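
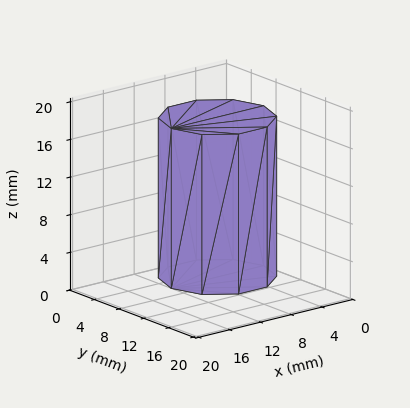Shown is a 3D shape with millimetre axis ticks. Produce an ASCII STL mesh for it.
Reading the render: the shape is a regular 10-sided prism (a cylinder approximated with 10 flat sides), circumscribed radius ≈ 6 mm, height ≈ 17 mm (dimensions read to the nearest mm from the axis ticks). For the STL, each face is triangulated and given an outward normal.

solid part
  facet normal 0.0000 0.0000 -1.0000
    outer loop
      vertex 7.854 11.706 0.000
      vertex 10.854 9.527 0.000
      vertex 12.000 6.000 0.000
    endloop
  endfacet
  facet normal 0.0000 0.0000 -1.0000
    outer loop
      vertex 4.146 11.706 0.000
      vertex 7.854 11.706 0.000
      vertex 12.000 6.000 0.000
    endloop
  endfacet
  facet normal 0.0000 0.0000 -1.0000
    outer loop
      vertex 1.146 9.527 0.000
      vertex 4.146 11.706 0.000
      vertex 12.000 6.000 0.000
    endloop
  endfacet
  facet normal 0.0000 0.0000 -1.0000
    outer loop
      vertex 0.000 6.000 0.000
      vertex 1.146 9.527 0.000
      vertex 12.000 6.000 0.000
    endloop
  endfacet
  facet normal 0.0000 0.0000 -1.0000
    outer loop
      vertex 1.146 2.473 0.000
      vertex 0.000 6.000 0.000
      vertex 12.000 6.000 0.000
    endloop
  endfacet
  facet normal 0.0000 0.0000 -1.0000
    outer loop
      vertex 4.146 0.294 0.000
      vertex 1.146 2.473 0.000
      vertex 12.000 6.000 0.000
    endloop
  endfacet
  facet normal 0.0000 0.0000 -1.0000
    outer loop
      vertex 7.854 0.294 0.000
      vertex 4.146 0.294 0.000
      vertex 12.000 6.000 0.000
    endloop
  endfacet
  facet normal 0.0000 0.0000 -1.0000
    outer loop
      vertex 10.854 2.473 0.000
      vertex 7.854 0.294 0.000
      vertex 12.000 6.000 0.000
    endloop
  endfacet
  facet normal 0.0000 0.0000 1.0000
    outer loop
      vertex 12.000 6.000 17.000
      vertex 10.854 9.527 17.000
      vertex 7.854 11.706 17.000
    endloop
  endfacet
  facet normal 0.0000 0.0000 1.0000
    outer loop
      vertex 12.000 6.000 17.000
      vertex 7.854 11.706 17.000
      vertex 4.146 11.706 17.000
    endloop
  endfacet
  facet normal 0.0000 0.0000 1.0000
    outer loop
      vertex 12.000 6.000 17.000
      vertex 4.146 11.706 17.000
      vertex 1.146 9.527 17.000
    endloop
  endfacet
  facet normal 0.0000 0.0000 1.0000
    outer loop
      vertex 12.000 6.000 17.000
      vertex 1.146 9.527 17.000
      vertex 0.000 6.000 17.000
    endloop
  endfacet
  facet normal 0.0000 0.0000 1.0000
    outer loop
      vertex 12.000 6.000 17.000
      vertex 0.000 6.000 17.000
      vertex 1.146 2.473 17.000
    endloop
  endfacet
  facet normal 0.0000 0.0000 1.0000
    outer loop
      vertex 12.000 6.000 17.000
      vertex 1.146 2.473 17.000
      vertex 4.146 0.294 17.000
    endloop
  endfacet
  facet normal 0.0000 0.0000 1.0000
    outer loop
      vertex 12.000 6.000 17.000
      vertex 4.146 0.294 17.000
      vertex 7.854 0.294 17.000
    endloop
  endfacet
  facet normal 0.0000 0.0000 1.0000
    outer loop
      vertex 12.000 6.000 17.000
      vertex 7.854 0.294 17.000
      vertex 10.854 2.473 17.000
    endloop
  endfacet
  facet normal 0.9511 0.3090 0.0000
    outer loop
      vertex 12.000 6.000 0.000
      vertex 10.854 9.527 0.000
      vertex 10.854 9.527 17.000
    endloop
  endfacet
  facet normal 0.9511 0.3090 0.0000
    outer loop
      vertex 12.000 6.000 0.000
      vertex 10.854 9.527 17.000
      vertex 12.000 6.000 17.000
    endloop
  endfacet
  facet normal 0.5877 0.8091 0.0000
    outer loop
      vertex 10.854 9.527 0.000
      vertex 7.854 11.706 0.000
      vertex 7.854 11.706 17.000
    endloop
  endfacet
  facet normal 0.5877 0.8091 0.0000
    outer loop
      vertex 10.854 9.527 0.000
      vertex 7.854 11.706 17.000
      vertex 10.854 9.527 17.000
    endloop
  endfacet
  facet normal 0.0000 1.0000 0.0000
    outer loop
      vertex 7.854 11.706 0.000
      vertex 4.146 11.706 0.000
      vertex 4.146 11.706 17.000
    endloop
  endfacet
  facet normal 0.0000 1.0000 0.0000
    outer loop
      vertex 7.854 11.706 0.000
      vertex 4.146 11.706 17.000
      vertex 7.854 11.706 17.000
    endloop
  endfacet
  facet normal -0.5877 0.8091 0.0000
    outer loop
      vertex 4.146 11.706 0.000
      vertex 1.146 9.527 0.000
      vertex 1.146 9.527 17.000
    endloop
  endfacet
  facet normal -0.5877 0.8091 0.0000
    outer loop
      vertex 4.146 11.706 0.000
      vertex 1.146 9.527 17.000
      vertex 4.146 11.706 17.000
    endloop
  endfacet
  facet normal -0.9511 0.3090 0.0000
    outer loop
      vertex 1.146 9.527 0.000
      vertex 0.000 6.000 0.000
      vertex 0.000 6.000 17.000
    endloop
  endfacet
  facet normal -0.9511 0.3090 0.0000
    outer loop
      vertex 1.146 9.527 0.000
      vertex 0.000 6.000 17.000
      vertex 1.146 9.527 17.000
    endloop
  endfacet
  facet normal -0.9511 -0.3090 0.0000
    outer loop
      vertex 0.000 6.000 0.000
      vertex 1.146 2.473 0.000
      vertex 1.146 2.473 17.000
    endloop
  endfacet
  facet normal -0.9511 -0.3090 0.0000
    outer loop
      vertex 0.000 6.000 0.000
      vertex 1.146 2.473 17.000
      vertex 0.000 6.000 17.000
    endloop
  endfacet
  facet normal -0.5877 -0.8091 0.0000
    outer loop
      vertex 1.146 2.473 0.000
      vertex 4.146 0.294 0.000
      vertex 4.146 0.294 17.000
    endloop
  endfacet
  facet normal -0.5877 -0.8091 0.0000
    outer loop
      vertex 1.146 2.473 0.000
      vertex 4.146 0.294 17.000
      vertex 1.146 2.473 17.000
    endloop
  endfacet
  facet normal 0.0000 -1.0000 0.0000
    outer loop
      vertex 4.146 0.294 0.000
      vertex 7.854 0.294 0.000
      vertex 7.854 0.294 17.000
    endloop
  endfacet
  facet normal 0.0000 -1.0000 0.0000
    outer loop
      vertex 4.146 0.294 0.000
      vertex 7.854 0.294 17.000
      vertex 4.146 0.294 17.000
    endloop
  endfacet
  facet normal 0.5877 -0.8091 0.0000
    outer loop
      vertex 7.854 0.294 0.000
      vertex 10.854 2.473 0.000
      vertex 10.854 2.473 17.000
    endloop
  endfacet
  facet normal 0.5877 -0.8091 0.0000
    outer loop
      vertex 7.854 0.294 0.000
      vertex 10.854 2.473 17.000
      vertex 7.854 0.294 17.000
    endloop
  endfacet
  facet normal 0.9511 -0.3090 0.0000
    outer loop
      vertex 10.854 2.473 0.000
      vertex 12.000 6.000 0.000
      vertex 12.000 6.000 17.000
    endloop
  endfacet
  facet normal 0.9511 -0.3090 0.0000
    outer loop
      vertex 10.854 2.473 0.000
      vertex 12.000 6.000 17.000
      vertex 10.854 2.473 17.000
    endloop
  endfacet
endsolid part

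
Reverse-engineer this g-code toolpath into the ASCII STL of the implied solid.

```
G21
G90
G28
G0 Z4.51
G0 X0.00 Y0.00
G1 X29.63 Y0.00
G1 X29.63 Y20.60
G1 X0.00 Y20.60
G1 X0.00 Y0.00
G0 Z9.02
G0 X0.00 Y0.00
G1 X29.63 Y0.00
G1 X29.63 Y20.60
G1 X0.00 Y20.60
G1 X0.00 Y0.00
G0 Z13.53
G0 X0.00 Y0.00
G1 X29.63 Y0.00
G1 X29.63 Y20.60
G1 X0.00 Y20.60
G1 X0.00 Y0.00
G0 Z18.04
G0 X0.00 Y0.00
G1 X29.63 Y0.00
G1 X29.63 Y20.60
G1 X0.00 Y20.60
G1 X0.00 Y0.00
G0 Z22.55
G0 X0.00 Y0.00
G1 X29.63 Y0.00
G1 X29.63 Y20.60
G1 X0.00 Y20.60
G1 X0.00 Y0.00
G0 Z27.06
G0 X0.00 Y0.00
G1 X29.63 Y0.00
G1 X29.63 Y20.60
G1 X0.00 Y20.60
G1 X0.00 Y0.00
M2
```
solid part
  facet normal 0.0000 0.0000 -1.0000
    outer loop
      vertex 29.63 20.60 0.00
      vertex 29.63 0.00 0.00
      vertex 0.00 0.00 0.00
    endloop
  endfacet
  facet normal 0.0000 0.0000 -1.0000
    outer loop
      vertex 0.00 20.60 0.00
      vertex 29.63 20.60 0.00
      vertex 0.00 0.00 0.00
    endloop
  endfacet
  facet normal 0.0000 0.0000 1.0000
    outer loop
      vertex 0.00 0.00 27.06
      vertex 29.63 0.00 27.06
      vertex 29.63 20.60 27.06
    endloop
  endfacet
  facet normal 0.0000 0.0000 1.0000
    outer loop
      vertex 0.00 0.00 27.06
      vertex 29.63 20.60 27.06
      vertex 0.00 20.60 27.06
    endloop
  endfacet
  facet normal 0.0000 -1.0000 0.0000
    outer loop
      vertex 0.00 0.00 0.00
      vertex 29.63 0.00 0.00
      vertex 29.63 0.00 27.06
    endloop
  endfacet
  facet normal 0.0000 -1.0000 0.0000
    outer loop
      vertex 0.00 0.00 0.00
      vertex 29.63 0.00 27.06
      vertex 0.00 0.00 27.06
    endloop
  endfacet
  facet normal 0.0000 1.0000 0.0000
    outer loop
      vertex 29.63 20.60 27.06
      vertex 29.63 20.60 0.00
      vertex 0.00 20.60 0.00
    endloop
  endfacet
  facet normal 0.0000 1.0000 0.0000
    outer loop
      vertex 0.00 20.60 27.06
      vertex 29.63 20.60 27.06
      vertex 0.00 20.60 0.00
    endloop
  endfacet
  facet normal -1.0000 0.0000 0.0000
    outer loop
      vertex 0.00 20.60 27.06
      vertex 0.00 20.60 0.00
      vertex 0.00 0.00 0.00
    endloop
  endfacet
  facet normal -1.0000 0.0000 0.0000
    outer loop
      vertex 0.00 0.00 27.06
      vertex 0.00 20.60 27.06
      vertex 0.00 0.00 0.00
    endloop
  endfacet
  facet normal 1.0000 0.0000 0.0000
    outer loop
      vertex 29.63 0.00 0.00
      vertex 29.63 20.60 0.00
      vertex 29.63 20.60 27.06
    endloop
  endfacet
  facet normal 1.0000 0.0000 0.0000
    outer loop
      vertex 29.63 0.00 0.00
      vertex 29.63 20.60 27.06
      vertex 29.63 0.00 27.06
    endloop
  endfacet
endsolid part

The G0 Z moves step by Δz≈4.51 mm. Every layer's G1 loop is the same polygon, so the solid is a straight extrusion of it from z=0 to z≈27.1. Closing with flat bottom and top caps and triangulating gives 12 facets — a rectangular box, roughly 29.6 × 20.6 mm footprint and 27.1 mm tall.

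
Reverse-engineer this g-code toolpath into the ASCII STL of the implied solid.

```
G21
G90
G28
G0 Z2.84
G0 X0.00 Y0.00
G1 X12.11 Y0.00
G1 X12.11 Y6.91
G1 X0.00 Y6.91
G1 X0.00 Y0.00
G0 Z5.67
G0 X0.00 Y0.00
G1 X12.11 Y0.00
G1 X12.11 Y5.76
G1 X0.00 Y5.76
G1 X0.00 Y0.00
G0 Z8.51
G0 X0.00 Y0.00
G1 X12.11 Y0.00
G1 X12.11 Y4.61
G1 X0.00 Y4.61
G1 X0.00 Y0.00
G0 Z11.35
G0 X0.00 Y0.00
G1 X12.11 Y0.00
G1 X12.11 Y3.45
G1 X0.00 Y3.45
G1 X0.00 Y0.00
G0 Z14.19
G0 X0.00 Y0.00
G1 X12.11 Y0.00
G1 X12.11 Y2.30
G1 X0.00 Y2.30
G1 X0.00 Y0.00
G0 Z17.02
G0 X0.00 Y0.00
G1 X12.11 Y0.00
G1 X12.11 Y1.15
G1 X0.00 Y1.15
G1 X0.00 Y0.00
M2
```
solid part
  facet normal 0.0000 0.0000 -1.0000
    outer loop
      vertex 12.11 8.06 0.00
      vertex 12.11 0.00 0.00
      vertex 0.00 0.00 0.00
    endloop
  endfacet
  facet normal 0.0000 0.0000 -1.0000
    outer loop
      vertex 0.00 8.06 0.00
      vertex 12.11 8.06 0.00
      vertex 0.00 0.00 0.00
    endloop
  endfacet
  facet normal 0.0000 -1.0000 0.0000
    outer loop
      vertex 0.00 0.00 0.00
      vertex 12.11 0.00 0.00
      vertex 12.11 0.00 19.86
    endloop
  endfacet
  facet normal 0.0000 -1.0000 0.0000
    outer loop
      vertex 0.00 0.00 0.00
      vertex 12.11 0.00 19.86
      vertex 0.00 0.00 19.86
    endloop
  endfacet
  facet normal 0.0000 0.9266 0.3761
    outer loop
      vertex 0.00 0.00 19.86
      vertex 12.11 0.00 19.86
      vertex 12.11 8.06 0.00
    endloop
  endfacet
  facet normal 0.0000 0.9266 0.3761
    outer loop
      vertex 0.00 0.00 19.86
      vertex 12.11 8.06 0.00
      vertex 0.00 8.06 0.00
    endloop
  endfacet
  facet normal -1.0000 0.0000 0.0000
    outer loop
      vertex 0.00 0.00 19.86
      vertex 0.00 8.06 0.00
      vertex 0.00 0.00 0.00
    endloop
  endfacet
  facet normal 1.0000 0.0000 0.0000
    outer loop
      vertex 12.11 0.00 0.00
      vertex 12.11 8.06 0.00
      vertex 12.11 0.00 19.86
    endloop
  endfacet
endsolid part

The G0 Z moves step by Δz≈2.84 mm. The G1 loops shrink linearly with z, so the solid tapers from its base footprint up to z≈19.9. Closing with a flat bottom cap and the tapered top and triangulating gives 8 facets — a wedge (ramp): 12.1 × 8.06 mm base, rising to 19.9 mm along the y=0 edge and sloping linearly to z=0 at y=8.06.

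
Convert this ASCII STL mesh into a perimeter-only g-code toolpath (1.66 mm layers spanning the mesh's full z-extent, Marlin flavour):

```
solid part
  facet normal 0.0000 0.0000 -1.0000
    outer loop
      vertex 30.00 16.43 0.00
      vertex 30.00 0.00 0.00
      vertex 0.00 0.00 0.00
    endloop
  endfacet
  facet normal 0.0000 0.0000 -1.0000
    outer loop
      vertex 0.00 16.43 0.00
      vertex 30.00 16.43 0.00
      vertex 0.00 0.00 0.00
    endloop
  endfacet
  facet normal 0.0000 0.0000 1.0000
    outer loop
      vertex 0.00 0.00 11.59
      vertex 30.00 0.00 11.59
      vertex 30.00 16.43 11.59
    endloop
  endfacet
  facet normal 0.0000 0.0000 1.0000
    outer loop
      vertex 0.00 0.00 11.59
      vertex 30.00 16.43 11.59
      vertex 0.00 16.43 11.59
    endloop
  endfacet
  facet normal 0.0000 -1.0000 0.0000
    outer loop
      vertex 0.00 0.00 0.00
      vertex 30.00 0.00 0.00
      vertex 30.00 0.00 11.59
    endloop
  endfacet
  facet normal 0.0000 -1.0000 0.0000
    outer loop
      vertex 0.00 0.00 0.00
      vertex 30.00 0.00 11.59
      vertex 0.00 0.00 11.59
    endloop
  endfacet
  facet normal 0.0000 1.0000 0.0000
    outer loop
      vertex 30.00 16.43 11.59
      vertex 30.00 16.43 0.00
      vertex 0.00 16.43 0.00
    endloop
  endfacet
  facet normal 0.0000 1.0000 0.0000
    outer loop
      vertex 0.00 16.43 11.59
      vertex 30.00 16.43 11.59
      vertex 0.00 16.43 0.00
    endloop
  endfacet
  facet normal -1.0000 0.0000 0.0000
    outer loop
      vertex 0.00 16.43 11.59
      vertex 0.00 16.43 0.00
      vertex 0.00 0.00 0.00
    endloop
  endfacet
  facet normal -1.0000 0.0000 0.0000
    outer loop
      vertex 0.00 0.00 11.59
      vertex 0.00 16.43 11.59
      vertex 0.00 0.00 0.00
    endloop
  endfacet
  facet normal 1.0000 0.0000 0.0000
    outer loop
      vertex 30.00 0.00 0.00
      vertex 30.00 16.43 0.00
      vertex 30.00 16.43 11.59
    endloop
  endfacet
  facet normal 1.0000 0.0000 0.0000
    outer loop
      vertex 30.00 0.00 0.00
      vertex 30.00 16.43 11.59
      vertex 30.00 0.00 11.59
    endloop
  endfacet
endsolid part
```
; perimeter-only toolpath
G21 ; units = mm
G90 ; absolute positioning
G28 ; home
; layer 1
G0 Z1.66
G0 X0.00 Y0.00
G1 X30.00 Y0.00
G1 X30.00 Y16.43
G1 X0.00 Y16.43
G1 X0.00 Y0.00
; layer 2
G0 Z3.31
G0 X0.00 Y0.00
G1 X30.00 Y0.00
G1 X30.00 Y16.43
G1 X0.00 Y16.43
G1 X0.00 Y0.00
; layer 3
G0 Z4.97
G0 X0.00 Y0.00
G1 X30.00 Y0.00
G1 X30.00 Y16.43
G1 X0.00 Y16.43
G1 X0.00 Y0.00
; layer 4
G0 Z6.62
G0 X0.00 Y0.00
G1 X30.00 Y0.00
G1 X30.00 Y16.43
G1 X0.00 Y16.43
G1 X0.00 Y0.00
; layer 5
G0 Z8.28
G0 X0.00 Y0.00
G1 X30.00 Y0.00
G1 X30.00 Y16.43
G1 X0.00 Y16.43
G1 X0.00 Y0.00
; layer 6
G0 Z9.93
G0 X0.00 Y0.00
G1 X30.00 Y0.00
G1 X30.00 Y16.43
G1 X0.00 Y16.43
G1 X0.00 Y0.00
; layer 7
G0 Z11.59
G0 X0.00 Y0.00
G1 X30.00 Y0.00
G1 X30.00 Y16.43
G1 X0.00 Y16.43
G1 X0.00 Y0.00
M2 ; end

The solid is a rectangular box, roughly 30 × 16.4 mm footprint and 11.6 mm tall. Slicing at Δz = 1.66 mm — 7 equal slices spanning the solid's height, so layer i sits at z = i·h/7 — gives 7 non-empty perimeters. Each is a 4-segment closed polygon; G0 lifts to the layer z and rapids to the start vertex, then G1 traces the edges.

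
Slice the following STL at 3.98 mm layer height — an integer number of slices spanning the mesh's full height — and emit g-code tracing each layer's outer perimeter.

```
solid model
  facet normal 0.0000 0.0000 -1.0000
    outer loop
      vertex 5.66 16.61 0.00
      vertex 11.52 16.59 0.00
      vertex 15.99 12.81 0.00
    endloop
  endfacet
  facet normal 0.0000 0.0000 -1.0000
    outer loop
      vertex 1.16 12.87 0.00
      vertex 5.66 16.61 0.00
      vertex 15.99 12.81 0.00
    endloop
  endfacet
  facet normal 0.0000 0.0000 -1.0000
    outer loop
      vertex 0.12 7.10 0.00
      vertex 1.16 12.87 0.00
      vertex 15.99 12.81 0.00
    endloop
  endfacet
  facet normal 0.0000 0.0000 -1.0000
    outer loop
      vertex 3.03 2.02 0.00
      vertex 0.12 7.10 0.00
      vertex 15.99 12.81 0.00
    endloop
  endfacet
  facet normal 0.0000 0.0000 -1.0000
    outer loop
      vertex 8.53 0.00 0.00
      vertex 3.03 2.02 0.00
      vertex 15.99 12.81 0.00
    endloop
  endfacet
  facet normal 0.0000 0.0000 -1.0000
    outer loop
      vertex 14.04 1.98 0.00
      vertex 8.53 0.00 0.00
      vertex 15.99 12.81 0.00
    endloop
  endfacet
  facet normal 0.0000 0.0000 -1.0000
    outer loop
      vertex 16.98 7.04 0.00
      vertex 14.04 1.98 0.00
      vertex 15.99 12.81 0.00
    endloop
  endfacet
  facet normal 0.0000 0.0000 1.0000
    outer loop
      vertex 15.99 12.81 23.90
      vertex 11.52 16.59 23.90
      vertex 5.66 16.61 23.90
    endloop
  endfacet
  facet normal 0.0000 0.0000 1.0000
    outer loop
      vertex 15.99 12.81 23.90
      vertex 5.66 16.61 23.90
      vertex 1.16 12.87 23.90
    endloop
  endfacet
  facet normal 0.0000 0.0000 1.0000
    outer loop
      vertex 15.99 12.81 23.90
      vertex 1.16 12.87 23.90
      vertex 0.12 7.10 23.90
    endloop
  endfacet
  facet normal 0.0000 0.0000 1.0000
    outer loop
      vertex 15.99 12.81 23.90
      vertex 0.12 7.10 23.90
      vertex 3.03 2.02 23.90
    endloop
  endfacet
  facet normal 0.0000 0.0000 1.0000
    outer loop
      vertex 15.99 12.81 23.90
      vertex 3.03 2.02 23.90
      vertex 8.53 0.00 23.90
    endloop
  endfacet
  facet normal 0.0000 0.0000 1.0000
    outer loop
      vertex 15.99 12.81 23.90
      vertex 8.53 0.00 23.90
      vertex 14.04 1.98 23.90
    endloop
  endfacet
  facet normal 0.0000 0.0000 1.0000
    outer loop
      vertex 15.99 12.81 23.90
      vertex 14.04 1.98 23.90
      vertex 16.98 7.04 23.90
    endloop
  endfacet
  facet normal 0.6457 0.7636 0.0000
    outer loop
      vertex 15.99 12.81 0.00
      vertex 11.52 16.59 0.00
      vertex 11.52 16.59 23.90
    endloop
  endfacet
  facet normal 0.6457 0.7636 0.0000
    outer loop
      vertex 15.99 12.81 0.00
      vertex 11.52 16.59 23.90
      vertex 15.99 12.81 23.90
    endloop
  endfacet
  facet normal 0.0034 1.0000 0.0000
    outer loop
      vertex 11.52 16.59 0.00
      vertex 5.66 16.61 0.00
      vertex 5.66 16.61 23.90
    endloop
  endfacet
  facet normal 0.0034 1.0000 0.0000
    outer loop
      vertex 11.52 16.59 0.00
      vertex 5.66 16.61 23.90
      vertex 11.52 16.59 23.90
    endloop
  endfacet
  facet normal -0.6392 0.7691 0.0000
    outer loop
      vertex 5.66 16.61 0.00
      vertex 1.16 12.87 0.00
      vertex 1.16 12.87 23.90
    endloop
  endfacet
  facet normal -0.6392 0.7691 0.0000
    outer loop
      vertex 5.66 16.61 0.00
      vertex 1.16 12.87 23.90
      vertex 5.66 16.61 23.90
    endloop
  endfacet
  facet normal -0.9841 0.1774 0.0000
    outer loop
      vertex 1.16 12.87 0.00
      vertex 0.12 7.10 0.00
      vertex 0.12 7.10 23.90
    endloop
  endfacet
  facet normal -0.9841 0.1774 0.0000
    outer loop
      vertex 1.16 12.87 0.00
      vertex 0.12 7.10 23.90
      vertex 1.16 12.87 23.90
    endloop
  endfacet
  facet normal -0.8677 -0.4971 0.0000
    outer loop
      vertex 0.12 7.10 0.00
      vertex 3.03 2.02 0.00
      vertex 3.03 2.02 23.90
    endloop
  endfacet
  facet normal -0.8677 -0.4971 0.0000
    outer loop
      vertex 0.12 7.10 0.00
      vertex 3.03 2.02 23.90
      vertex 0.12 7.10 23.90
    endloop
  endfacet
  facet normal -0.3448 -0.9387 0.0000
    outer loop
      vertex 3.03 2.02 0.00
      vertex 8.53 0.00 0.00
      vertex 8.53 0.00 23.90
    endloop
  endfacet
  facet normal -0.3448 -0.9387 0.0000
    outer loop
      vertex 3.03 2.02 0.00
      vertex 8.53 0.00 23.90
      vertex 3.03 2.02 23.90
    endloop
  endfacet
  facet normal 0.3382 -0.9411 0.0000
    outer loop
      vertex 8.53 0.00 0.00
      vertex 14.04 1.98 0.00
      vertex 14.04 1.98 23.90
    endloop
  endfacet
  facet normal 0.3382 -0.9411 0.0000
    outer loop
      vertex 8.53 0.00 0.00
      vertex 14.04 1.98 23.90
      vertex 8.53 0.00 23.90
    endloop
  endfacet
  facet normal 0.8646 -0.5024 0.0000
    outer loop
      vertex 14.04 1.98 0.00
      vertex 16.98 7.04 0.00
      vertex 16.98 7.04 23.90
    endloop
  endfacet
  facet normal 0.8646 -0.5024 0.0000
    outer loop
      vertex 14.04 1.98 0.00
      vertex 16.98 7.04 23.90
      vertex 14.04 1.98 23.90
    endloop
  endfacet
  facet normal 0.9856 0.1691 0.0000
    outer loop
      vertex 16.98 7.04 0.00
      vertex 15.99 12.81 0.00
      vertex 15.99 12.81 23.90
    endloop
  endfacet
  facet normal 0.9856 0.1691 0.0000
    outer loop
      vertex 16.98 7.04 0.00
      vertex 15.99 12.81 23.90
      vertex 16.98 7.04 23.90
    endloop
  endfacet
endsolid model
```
; perimeter-only toolpath
G21 ; units = mm
G90 ; absolute positioning
G28 ; home
; layer 1
G0 Z3.98
G0 X15.99 Y12.81
G1 X11.52 Y16.59
G1 X5.66 Y16.61
G1 X1.16 Y12.87
G1 X0.12 Y7.10
G1 X3.03 Y2.02
G1 X8.53 Y0.00
G1 X14.04 Y1.98
G1 X16.98 Y7.04
G1 X15.99 Y12.81
; layer 2
G0 Z7.97
G0 X15.99 Y12.81
G1 X11.52 Y16.59
G1 X5.66 Y16.61
G1 X1.16 Y12.87
G1 X0.12 Y7.10
G1 X3.03 Y2.02
G1 X8.53 Y0.00
G1 X14.04 Y1.98
G1 X16.98 Y7.04
G1 X15.99 Y12.81
; layer 3
G0 Z11.95
G0 X15.99 Y12.81
G1 X11.52 Y16.59
G1 X5.66 Y16.61
G1 X1.16 Y12.87
G1 X0.12 Y7.10
G1 X3.03 Y2.02
G1 X8.53 Y0.00
G1 X14.04 Y1.98
G1 X16.98 Y7.04
G1 X15.99 Y12.81
; layer 4
G0 Z15.93
G0 X15.99 Y12.81
G1 X11.52 Y16.59
G1 X5.66 Y16.61
G1 X1.16 Y12.87
G1 X0.12 Y7.10
G1 X3.03 Y2.02
G1 X8.53 Y0.00
G1 X14.04 Y1.98
G1 X16.98 Y7.04
G1 X15.99 Y12.81
; layer 5
G0 Z19.92
G0 X15.99 Y12.81
G1 X11.52 Y16.59
G1 X5.66 Y16.61
G1 X1.16 Y12.87
G1 X0.12 Y7.10
G1 X3.03 Y2.02
G1 X8.53 Y0.00
G1 X14.04 Y1.98
G1 X16.98 Y7.04
G1 X15.99 Y12.81
; layer 6
G0 Z23.90
G0 X15.99 Y12.81
G1 X11.52 Y16.59
G1 X5.66 Y16.61
G1 X1.16 Y12.87
G1 X0.12 Y7.10
G1 X3.03 Y2.02
G1 X8.53 Y0.00
G1 X14.04 Y1.98
G1 X16.98 Y7.04
G1 X15.99 Y12.81
M2 ; end

The solid is a regular 9-sided prism (a cylinder approximated with 9 flat sides), circumscribed radius ≈ 8.56 mm, height ≈ 23.9 mm. Slicing at Δz = 3.98 mm — 6 equal slices spanning the solid's height, so layer i sits at z = i·h/6 — gives 6 non-empty perimeters. Each is a 9-segment closed polygon; G0 lifts to the layer z and rapids to the start vertex, then G1 traces the edges.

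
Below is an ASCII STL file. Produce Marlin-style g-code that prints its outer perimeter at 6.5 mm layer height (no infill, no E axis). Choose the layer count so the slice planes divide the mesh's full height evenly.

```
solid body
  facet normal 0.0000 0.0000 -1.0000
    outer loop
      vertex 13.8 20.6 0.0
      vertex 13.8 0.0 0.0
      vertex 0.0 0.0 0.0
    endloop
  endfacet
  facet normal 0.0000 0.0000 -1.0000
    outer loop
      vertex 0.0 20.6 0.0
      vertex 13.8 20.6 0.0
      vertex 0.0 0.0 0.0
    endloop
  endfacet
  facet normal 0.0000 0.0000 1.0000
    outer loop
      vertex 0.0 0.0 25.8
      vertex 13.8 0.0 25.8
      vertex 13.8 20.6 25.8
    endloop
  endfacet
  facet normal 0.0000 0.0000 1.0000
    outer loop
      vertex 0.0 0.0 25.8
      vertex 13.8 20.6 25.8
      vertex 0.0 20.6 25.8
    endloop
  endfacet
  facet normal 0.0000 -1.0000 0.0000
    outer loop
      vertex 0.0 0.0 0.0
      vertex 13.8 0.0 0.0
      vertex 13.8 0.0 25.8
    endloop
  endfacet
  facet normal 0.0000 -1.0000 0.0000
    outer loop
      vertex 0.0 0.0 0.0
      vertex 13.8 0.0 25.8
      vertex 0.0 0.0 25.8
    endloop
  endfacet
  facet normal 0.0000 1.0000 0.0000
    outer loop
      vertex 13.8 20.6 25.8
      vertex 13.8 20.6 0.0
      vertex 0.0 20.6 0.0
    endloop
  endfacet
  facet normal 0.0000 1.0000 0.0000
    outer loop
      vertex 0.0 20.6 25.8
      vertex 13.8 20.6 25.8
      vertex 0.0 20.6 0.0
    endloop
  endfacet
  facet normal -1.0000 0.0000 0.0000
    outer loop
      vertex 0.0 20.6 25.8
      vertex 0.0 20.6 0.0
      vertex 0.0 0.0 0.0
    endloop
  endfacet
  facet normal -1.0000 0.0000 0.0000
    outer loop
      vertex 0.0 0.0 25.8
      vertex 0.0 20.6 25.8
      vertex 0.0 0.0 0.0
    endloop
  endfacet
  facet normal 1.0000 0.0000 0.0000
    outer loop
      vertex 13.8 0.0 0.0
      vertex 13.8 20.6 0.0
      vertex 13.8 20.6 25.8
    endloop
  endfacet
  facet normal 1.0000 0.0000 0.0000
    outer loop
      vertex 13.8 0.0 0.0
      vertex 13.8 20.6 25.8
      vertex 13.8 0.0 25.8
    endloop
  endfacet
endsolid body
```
; perimeter-only toolpath
G21 ; units = mm
G90 ; absolute positioning
G28 ; home
; layer 1
G0 Z6.5
G0 X0.0 Y0.0
G1 X13.8 Y0.0
G1 X13.8 Y20.6
G1 X0.0 Y20.6
G1 X0.0 Y0.0
; layer 2
G0 Z12.9
G0 X0.0 Y0.0
G1 X13.8 Y0.0
G1 X13.8 Y20.6
G1 X0.0 Y20.6
G1 X0.0 Y0.0
; layer 3
G0 Z19.4
G0 X0.0 Y0.0
G1 X13.8 Y0.0
G1 X13.8 Y20.6
G1 X0.0 Y20.6
G1 X0.0 Y0.0
; layer 4
G0 Z25.8
G0 X0.0 Y0.0
G1 X13.8 Y0.0
G1 X13.8 Y20.6
G1 X0.0 Y20.6
G1 X0.0 Y0.0
M2 ; end

The solid is a rectangular box, roughly 13.8 × 20.6 mm footprint and 25.8 mm tall. Slicing at Δz = 6.5 mm — 4 equal slices spanning the solid's height, so layer i sits at z = i·h/4 — gives 4 non-empty perimeters. Each is a 4-segment closed polygon; G0 lifts to the layer z and rapids to the start vertex, then G1 traces the edges.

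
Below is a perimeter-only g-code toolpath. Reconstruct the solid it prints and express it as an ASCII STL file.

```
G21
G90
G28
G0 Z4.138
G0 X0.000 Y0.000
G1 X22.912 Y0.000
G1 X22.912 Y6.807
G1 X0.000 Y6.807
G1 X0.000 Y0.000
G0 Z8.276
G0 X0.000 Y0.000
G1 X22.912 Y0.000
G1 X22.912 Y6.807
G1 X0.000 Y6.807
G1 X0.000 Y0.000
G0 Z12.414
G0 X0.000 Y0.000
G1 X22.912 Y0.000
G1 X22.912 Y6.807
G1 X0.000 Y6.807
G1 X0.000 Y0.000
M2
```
solid part
  facet normal 0.0000 0.0000 -1.0000
    outer loop
      vertex 22.912 6.807 0.000
      vertex 22.912 0.000 0.000
      vertex 0.000 0.000 0.000
    endloop
  endfacet
  facet normal 0.0000 0.0000 -1.0000
    outer loop
      vertex 0.000 6.807 0.000
      vertex 22.912 6.807 0.000
      vertex 0.000 0.000 0.000
    endloop
  endfacet
  facet normal 0.0000 0.0000 1.0000
    outer loop
      vertex 0.000 0.000 12.414
      vertex 22.912 0.000 12.414
      vertex 22.912 6.807 12.414
    endloop
  endfacet
  facet normal 0.0000 0.0000 1.0000
    outer loop
      vertex 0.000 0.000 12.414
      vertex 22.912 6.807 12.414
      vertex 0.000 6.807 12.414
    endloop
  endfacet
  facet normal 0.0000 -1.0000 0.0000
    outer loop
      vertex 0.000 0.000 0.000
      vertex 22.912 0.000 0.000
      vertex 22.912 0.000 12.414
    endloop
  endfacet
  facet normal 0.0000 -1.0000 0.0000
    outer loop
      vertex 0.000 0.000 0.000
      vertex 22.912 0.000 12.414
      vertex 0.000 0.000 12.414
    endloop
  endfacet
  facet normal 0.0000 1.0000 0.0000
    outer loop
      vertex 22.912 6.807 12.414
      vertex 22.912 6.807 0.000
      vertex 0.000 6.807 0.000
    endloop
  endfacet
  facet normal 0.0000 1.0000 0.0000
    outer loop
      vertex 0.000 6.807 12.414
      vertex 22.912 6.807 12.414
      vertex 0.000 6.807 0.000
    endloop
  endfacet
  facet normal -1.0000 0.0000 0.0000
    outer loop
      vertex 0.000 6.807 12.414
      vertex 0.000 6.807 0.000
      vertex 0.000 0.000 0.000
    endloop
  endfacet
  facet normal -1.0000 0.0000 0.0000
    outer loop
      vertex 0.000 0.000 12.414
      vertex 0.000 6.807 12.414
      vertex 0.000 0.000 0.000
    endloop
  endfacet
  facet normal 1.0000 0.0000 0.0000
    outer loop
      vertex 22.912 0.000 0.000
      vertex 22.912 6.807 0.000
      vertex 22.912 6.807 12.414
    endloop
  endfacet
  facet normal 1.0000 0.0000 0.0000
    outer loop
      vertex 22.912 0.000 0.000
      vertex 22.912 6.807 12.414
      vertex 22.912 0.000 12.414
    endloop
  endfacet
endsolid part

The G0 Z moves step by Δz≈4.138 mm. Every layer's G1 loop is the same polygon, so the solid is a straight extrusion of it from z=0 to z≈12.4. Closing with flat bottom and top caps and triangulating gives 12 facets — a rectangular box, roughly 22.9 × 6.81 mm footprint and 12.4 mm tall.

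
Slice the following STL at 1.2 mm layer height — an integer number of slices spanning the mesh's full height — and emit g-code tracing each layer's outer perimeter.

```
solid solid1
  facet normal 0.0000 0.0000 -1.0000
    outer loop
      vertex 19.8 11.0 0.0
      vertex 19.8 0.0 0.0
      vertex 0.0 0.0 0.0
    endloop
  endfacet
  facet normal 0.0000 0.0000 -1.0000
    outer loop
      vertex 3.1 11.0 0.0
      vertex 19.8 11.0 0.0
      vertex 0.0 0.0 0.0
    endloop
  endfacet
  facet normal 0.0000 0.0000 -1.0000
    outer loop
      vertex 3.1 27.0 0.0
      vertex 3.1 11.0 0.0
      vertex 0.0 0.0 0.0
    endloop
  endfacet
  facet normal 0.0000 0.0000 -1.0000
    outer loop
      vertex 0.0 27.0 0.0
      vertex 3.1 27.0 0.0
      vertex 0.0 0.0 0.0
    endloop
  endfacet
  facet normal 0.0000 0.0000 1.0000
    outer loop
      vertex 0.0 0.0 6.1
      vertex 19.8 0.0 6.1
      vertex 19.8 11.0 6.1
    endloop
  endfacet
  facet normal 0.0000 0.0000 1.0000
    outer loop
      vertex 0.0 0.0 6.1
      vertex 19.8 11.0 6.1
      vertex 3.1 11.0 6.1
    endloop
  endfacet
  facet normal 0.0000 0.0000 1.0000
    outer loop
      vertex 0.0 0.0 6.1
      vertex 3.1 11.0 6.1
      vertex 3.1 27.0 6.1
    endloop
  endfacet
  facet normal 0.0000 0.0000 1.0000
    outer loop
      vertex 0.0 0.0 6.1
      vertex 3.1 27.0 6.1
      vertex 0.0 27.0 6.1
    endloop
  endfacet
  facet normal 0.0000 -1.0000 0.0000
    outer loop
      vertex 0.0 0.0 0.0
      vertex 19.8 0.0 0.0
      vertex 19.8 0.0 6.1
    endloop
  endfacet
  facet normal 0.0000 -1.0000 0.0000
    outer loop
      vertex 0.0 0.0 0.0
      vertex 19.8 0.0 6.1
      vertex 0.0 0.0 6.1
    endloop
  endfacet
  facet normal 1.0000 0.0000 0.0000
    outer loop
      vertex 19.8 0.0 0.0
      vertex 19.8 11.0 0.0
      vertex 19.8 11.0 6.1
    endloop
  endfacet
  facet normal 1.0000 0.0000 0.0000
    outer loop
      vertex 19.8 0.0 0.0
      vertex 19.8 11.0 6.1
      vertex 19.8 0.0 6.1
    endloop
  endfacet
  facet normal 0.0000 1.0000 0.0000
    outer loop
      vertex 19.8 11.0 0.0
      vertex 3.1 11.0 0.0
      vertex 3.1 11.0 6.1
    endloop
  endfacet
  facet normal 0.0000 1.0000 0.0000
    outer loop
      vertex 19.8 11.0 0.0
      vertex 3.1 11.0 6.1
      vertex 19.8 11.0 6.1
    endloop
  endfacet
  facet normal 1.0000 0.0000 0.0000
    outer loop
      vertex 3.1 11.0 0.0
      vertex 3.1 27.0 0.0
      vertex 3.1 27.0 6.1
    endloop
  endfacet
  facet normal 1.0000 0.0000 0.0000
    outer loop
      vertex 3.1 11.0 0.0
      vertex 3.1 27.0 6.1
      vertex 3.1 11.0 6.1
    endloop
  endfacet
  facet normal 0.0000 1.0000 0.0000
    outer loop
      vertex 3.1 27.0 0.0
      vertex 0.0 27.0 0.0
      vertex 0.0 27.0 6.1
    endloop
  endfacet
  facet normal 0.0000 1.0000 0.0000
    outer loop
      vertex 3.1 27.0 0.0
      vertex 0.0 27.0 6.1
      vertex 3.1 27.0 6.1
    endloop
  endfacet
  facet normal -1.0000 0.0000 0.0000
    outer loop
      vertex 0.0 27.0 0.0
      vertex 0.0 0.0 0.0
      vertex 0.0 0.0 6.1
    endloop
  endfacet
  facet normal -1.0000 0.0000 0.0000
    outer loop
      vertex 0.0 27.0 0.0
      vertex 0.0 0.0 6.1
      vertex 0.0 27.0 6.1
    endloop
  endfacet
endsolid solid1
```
; perimeter-only toolpath
G21 ; units = mm
G90 ; absolute positioning
G28 ; home
; layer 1
G0 Z1.2
G0 X0.0 Y0.0
G1 X19.8 Y0.0
G1 X19.8 Y11.0
G1 X3.1 Y11.0
G1 X3.1 Y27.0
G1 X0.0 Y27.0
G1 X0.0 Y0.0
; layer 2
G0 Z2.4
G0 X0.0 Y0.0
G1 X19.8 Y0.0
G1 X19.8 Y11.0
G1 X3.1 Y11.0
G1 X3.1 Y27.0
G1 X0.0 Y27.0
G1 X0.0 Y0.0
; layer 3
G0 Z3.7
G0 X0.0 Y0.0
G1 X19.8 Y0.0
G1 X19.8 Y11.0
G1 X3.1 Y11.0
G1 X3.1 Y27.0
G1 X0.0 Y27.0
G1 X0.0 Y0.0
; layer 4
G0 Z4.9
G0 X0.0 Y0.0
G1 X19.8 Y0.0
G1 X19.8 Y11.0
G1 X3.1 Y11.0
G1 X3.1 Y27.0
G1 X0.0 Y27.0
G1 X0.0 Y0.0
; layer 5
G0 Z6.1
G0 X0.0 Y0.0
G1 X19.8 Y0.0
G1 X19.8 Y11.0
G1 X3.1 Y11.0
G1 X3.1 Y27.0
G1 X0.0 Y27.0
G1 X0.0 Y0.0
M2 ; end

The solid is an L-shaped prism: outer 19.8 × 27 mm, arm thicknesses ≈ 11 mm (horizontal) and 3.1 mm (vertical), extruded 6.1 mm in z. Slicing at Δz = 1.2 mm — 5 equal slices spanning the solid's height, so layer i sits at z = i·h/5 — gives 5 non-empty perimeters. Each is a 6-segment closed polygon; G0 lifts to the layer z and rapids to the start vertex, then G1 traces the edges.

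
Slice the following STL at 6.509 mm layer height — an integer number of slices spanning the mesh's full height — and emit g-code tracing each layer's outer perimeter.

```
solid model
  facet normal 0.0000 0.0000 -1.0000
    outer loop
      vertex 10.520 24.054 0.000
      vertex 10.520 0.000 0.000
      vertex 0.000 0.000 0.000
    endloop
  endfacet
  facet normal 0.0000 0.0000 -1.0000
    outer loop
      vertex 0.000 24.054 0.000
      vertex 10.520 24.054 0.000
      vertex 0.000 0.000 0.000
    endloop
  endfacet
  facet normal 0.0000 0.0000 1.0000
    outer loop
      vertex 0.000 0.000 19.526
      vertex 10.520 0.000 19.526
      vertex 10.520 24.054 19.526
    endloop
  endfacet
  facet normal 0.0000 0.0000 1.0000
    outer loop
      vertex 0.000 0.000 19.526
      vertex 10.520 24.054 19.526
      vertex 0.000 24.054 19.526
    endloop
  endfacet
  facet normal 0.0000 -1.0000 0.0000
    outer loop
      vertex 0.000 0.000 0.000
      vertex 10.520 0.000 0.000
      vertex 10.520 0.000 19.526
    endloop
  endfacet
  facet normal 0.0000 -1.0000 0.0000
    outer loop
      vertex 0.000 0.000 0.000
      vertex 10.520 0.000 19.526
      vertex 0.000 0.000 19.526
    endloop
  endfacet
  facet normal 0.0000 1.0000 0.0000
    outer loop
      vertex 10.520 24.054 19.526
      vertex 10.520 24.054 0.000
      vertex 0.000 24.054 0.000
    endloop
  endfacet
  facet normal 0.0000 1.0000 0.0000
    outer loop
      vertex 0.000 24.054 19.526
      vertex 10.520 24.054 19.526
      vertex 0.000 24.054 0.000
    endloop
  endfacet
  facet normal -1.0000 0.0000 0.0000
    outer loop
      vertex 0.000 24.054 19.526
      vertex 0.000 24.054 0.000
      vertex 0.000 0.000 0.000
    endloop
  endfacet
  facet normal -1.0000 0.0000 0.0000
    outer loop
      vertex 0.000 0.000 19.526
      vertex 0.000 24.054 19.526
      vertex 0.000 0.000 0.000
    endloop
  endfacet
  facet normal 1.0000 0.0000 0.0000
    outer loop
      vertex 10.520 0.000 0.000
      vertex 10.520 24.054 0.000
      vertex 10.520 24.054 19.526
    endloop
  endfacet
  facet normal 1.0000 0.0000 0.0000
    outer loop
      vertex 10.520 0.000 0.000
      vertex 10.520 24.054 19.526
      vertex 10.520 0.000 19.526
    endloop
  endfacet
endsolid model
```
; perimeter-only toolpath
G21 ; units = mm
G90 ; absolute positioning
G28 ; home
; layer 1
G0 Z6.509
G0 X0.000 Y0.000
G1 X10.520 Y0.000
G1 X10.520 Y24.054
G1 X0.000 Y24.054
G1 X0.000 Y0.000
; layer 2
G0 Z13.017
G0 X0.000 Y0.000
G1 X10.520 Y0.000
G1 X10.520 Y24.054
G1 X0.000 Y24.054
G1 X0.000 Y0.000
; layer 3
G0 Z19.526
G0 X0.000 Y0.000
G1 X10.520 Y0.000
G1 X10.520 Y24.054
G1 X0.000 Y24.054
G1 X0.000 Y0.000
M2 ; end

The solid is a rectangular box, roughly 10.5 × 24.1 mm footprint and 19.5 mm tall. Slicing at Δz = 6.509 mm — 3 equal slices spanning the solid's height, so layer i sits at z = i·h/3 — gives 3 non-empty perimeters. Each is a 4-segment closed polygon; G0 lifts to the layer z and rapids to the start vertex, then G1 traces the edges.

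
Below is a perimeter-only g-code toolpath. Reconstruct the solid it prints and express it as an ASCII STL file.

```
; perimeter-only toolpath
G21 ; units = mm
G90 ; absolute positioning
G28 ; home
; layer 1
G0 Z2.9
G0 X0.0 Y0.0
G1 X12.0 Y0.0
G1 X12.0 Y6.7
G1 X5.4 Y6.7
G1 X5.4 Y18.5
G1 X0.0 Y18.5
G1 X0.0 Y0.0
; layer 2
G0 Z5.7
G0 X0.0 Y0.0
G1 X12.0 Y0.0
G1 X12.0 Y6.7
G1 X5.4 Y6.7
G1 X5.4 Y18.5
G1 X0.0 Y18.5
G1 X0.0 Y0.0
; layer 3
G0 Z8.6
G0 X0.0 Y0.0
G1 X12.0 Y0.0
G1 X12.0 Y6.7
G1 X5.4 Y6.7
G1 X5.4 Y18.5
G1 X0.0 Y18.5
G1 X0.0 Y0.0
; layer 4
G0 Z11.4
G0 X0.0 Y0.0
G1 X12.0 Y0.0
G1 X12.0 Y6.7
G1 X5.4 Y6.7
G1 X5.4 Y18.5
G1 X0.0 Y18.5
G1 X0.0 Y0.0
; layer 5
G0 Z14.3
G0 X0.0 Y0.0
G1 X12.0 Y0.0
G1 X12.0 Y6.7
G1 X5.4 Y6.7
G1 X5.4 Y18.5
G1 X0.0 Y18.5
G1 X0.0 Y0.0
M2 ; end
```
solid part
  facet normal 0.0000 0.0000 -1.0000
    outer loop
      vertex 12.0 6.7 0.0
      vertex 12.0 0.0 0.0
      vertex 0.0 0.0 0.0
    endloop
  endfacet
  facet normal 0.0000 0.0000 -1.0000
    outer loop
      vertex 5.4 6.7 0.0
      vertex 12.0 6.7 0.0
      vertex 0.0 0.0 0.0
    endloop
  endfacet
  facet normal 0.0000 0.0000 -1.0000
    outer loop
      vertex 5.4 18.5 0.0
      vertex 5.4 6.7 0.0
      vertex 0.0 0.0 0.0
    endloop
  endfacet
  facet normal 0.0000 0.0000 -1.0000
    outer loop
      vertex 0.0 18.5 0.0
      vertex 5.4 18.5 0.0
      vertex 0.0 0.0 0.0
    endloop
  endfacet
  facet normal 0.0000 0.0000 1.0000
    outer loop
      vertex 0.0 0.0 14.3
      vertex 12.0 0.0 14.3
      vertex 12.0 6.7 14.3
    endloop
  endfacet
  facet normal 0.0000 0.0000 1.0000
    outer loop
      vertex 0.0 0.0 14.3
      vertex 12.0 6.7 14.3
      vertex 5.4 6.7 14.3
    endloop
  endfacet
  facet normal 0.0000 0.0000 1.0000
    outer loop
      vertex 0.0 0.0 14.3
      vertex 5.4 6.7 14.3
      vertex 5.4 18.5 14.3
    endloop
  endfacet
  facet normal 0.0000 0.0000 1.0000
    outer loop
      vertex 0.0 0.0 14.3
      vertex 5.4 18.5 14.3
      vertex 0.0 18.5 14.3
    endloop
  endfacet
  facet normal 0.0000 -1.0000 0.0000
    outer loop
      vertex 0.0 0.0 0.0
      vertex 12.0 0.0 0.0
      vertex 12.0 0.0 14.3
    endloop
  endfacet
  facet normal 0.0000 -1.0000 0.0000
    outer loop
      vertex 0.0 0.0 0.0
      vertex 12.0 0.0 14.3
      vertex 0.0 0.0 14.3
    endloop
  endfacet
  facet normal 1.0000 0.0000 0.0000
    outer loop
      vertex 12.0 0.0 0.0
      vertex 12.0 6.7 0.0
      vertex 12.0 6.7 14.3
    endloop
  endfacet
  facet normal 1.0000 0.0000 0.0000
    outer loop
      vertex 12.0 0.0 0.0
      vertex 12.0 6.7 14.3
      vertex 12.0 0.0 14.3
    endloop
  endfacet
  facet normal 0.0000 1.0000 0.0000
    outer loop
      vertex 12.0 6.7 0.0
      vertex 5.4 6.7 0.0
      vertex 5.4 6.7 14.3
    endloop
  endfacet
  facet normal 0.0000 1.0000 0.0000
    outer loop
      vertex 12.0 6.7 0.0
      vertex 5.4 6.7 14.3
      vertex 12.0 6.7 14.3
    endloop
  endfacet
  facet normal 1.0000 0.0000 0.0000
    outer loop
      vertex 5.4 6.7 0.0
      vertex 5.4 18.5 0.0
      vertex 5.4 18.5 14.3
    endloop
  endfacet
  facet normal 1.0000 0.0000 0.0000
    outer loop
      vertex 5.4 6.7 0.0
      vertex 5.4 18.5 14.3
      vertex 5.4 6.7 14.3
    endloop
  endfacet
  facet normal 0.0000 1.0000 0.0000
    outer loop
      vertex 5.4 18.5 0.0
      vertex 0.0 18.5 0.0
      vertex 0.0 18.5 14.3
    endloop
  endfacet
  facet normal 0.0000 1.0000 0.0000
    outer loop
      vertex 5.4 18.5 0.0
      vertex 0.0 18.5 14.3
      vertex 5.4 18.5 14.3
    endloop
  endfacet
  facet normal -1.0000 0.0000 0.0000
    outer loop
      vertex 0.0 18.5 0.0
      vertex 0.0 0.0 0.0
      vertex 0.0 0.0 14.3
    endloop
  endfacet
  facet normal -1.0000 0.0000 0.0000
    outer loop
      vertex 0.0 18.5 0.0
      vertex 0.0 0.0 14.3
      vertex 0.0 18.5 14.3
    endloop
  endfacet
endsolid part

The G0 Z moves step by Δz≈2.9 mm. Every layer's G1 loop is the same polygon, so the solid is a straight extrusion of it from z=0 to z≈14.3. Closing with flat bottom and top caps and triangulating gives 20 facets — an L-shaped prism: outer 12 × 18.5 mm, arm thicknesses ≈ 6.7 mm (horizontal) and 5.4 mm (vertical), extruded 14.3 mm in z.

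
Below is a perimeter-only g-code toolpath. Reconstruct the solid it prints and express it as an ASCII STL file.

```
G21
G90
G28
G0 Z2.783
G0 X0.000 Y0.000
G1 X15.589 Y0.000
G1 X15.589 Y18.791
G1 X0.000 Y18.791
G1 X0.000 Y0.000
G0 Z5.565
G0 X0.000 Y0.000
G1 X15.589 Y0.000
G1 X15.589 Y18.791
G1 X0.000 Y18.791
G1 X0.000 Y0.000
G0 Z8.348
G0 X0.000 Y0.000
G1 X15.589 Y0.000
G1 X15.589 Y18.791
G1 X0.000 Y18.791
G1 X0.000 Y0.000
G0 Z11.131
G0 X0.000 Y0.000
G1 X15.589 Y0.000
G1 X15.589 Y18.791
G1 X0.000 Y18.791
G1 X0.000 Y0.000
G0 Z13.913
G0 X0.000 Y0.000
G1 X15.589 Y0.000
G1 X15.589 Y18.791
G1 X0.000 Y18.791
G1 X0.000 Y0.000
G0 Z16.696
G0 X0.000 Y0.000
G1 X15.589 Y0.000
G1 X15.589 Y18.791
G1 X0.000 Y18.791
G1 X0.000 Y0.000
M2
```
solid part
  facet normal 0.0000 0.0000 -1.0000
    outer loop
      vertex 15.589 18.791 0.000
      vertex 15.589 0.000 0.000
      vertex 0.000 0.000 0.000
    endloop
  endfacet
  facet normal 0.0000 0.0000 -1.0000
    outer loop
      vertex 0.000 18.791 0.000
      vertex 15.589 18.791 0.000
      vertex 0.000 0.000 0.000
    endloop
  endfacet
  facet normal 0.0000 0.0000 1.0000
    outer loop
      vertex 0.000 0.000 16.696
      vertex 15.589 0.000 16.696
      vertex 15.589 18.791 16.696
    endloop
  endfacet
  facet normal 0.0000 0.0000 1.0000
    outer loop
      vertex 0.000 0.000 16.696
      vertex 15.589 18.791 16.696
      vertex 0.000 18.791 16.696
    endloop
  endfacet
  facet normal 0.0000 -1.0000 0.0000
    outer loop
      vertex 0.000 0.000 0.000
      vertex 15.589 0.000 0.000
      vertex 15.589 0.000 16.696
    endloop
  endfacet
  facet normal 0.0000 -1.0000 0.0000
    outer loop
      vertex 0.000 0.000 0.000
      vertex 15.589 0.000 16.696
      vertex 0.000 0.000 16.696
    endloop
  endfacet
  facet normal 0.0000 1.0000 0.0000
    outer loop
      vertex 15.589 18.791 16.696
      vertex 15.589 18.791 0.000
      vertex 0.000 18.791 0.000
    endloop
  endfacet
  facet normal 0.0000 1.0000 0.0000
    outer loop
      vertex 0.000 18.791 16.696
      vertex 15.589 18.791 16.696
      vertex 0.000 18.791 0.000
    endloop
  endfacet
  facet normal -1.0000 0.0000 0.0000
    outer loop
      vertex 0.000 18.791 16.696
      vertex 0.000 18.791 0.000
      vertex 0.000 0.000 0.000
    endloop
  endfacet
  facet normal -1.0000 0.0000 0.0000
    outer loop
      vertex 0.000 0.000 16.696
      vertex 0.000 18.791 16.696
      vertex 0.000 0.000 0.000
    endloop
  endfacet
  facet normal 1.0000 0.0000 0.0000
    outer loop
      vertex 15.589 0.000 0.000
      vertex 15.589 18.791 0.000
      vertex 15.589 18.791 16.696
    endloop
  endfacet
  facet normal 1.0000 0.0000 0.0000
    outer loop
      vertex 15.589 0.000 0.000
      vertex 15.589 18.791 16.696
      vertex 15.589 0.000 16.696
    endloop
  endfacet
endsolid part

The G0 Z moves step by Δz≈2.783 mm. Every layer's G1 loop is the same polygon, so the solid is a straight extrusion of it from z=0 to z≈16.7. Closing with flat bottom and top caps and triangulating gives 12 facets — a rectangular box, roughly 15.6 × 18.8 mm footprint and 16.7 mm tall.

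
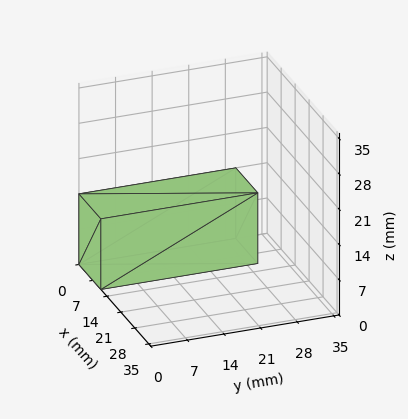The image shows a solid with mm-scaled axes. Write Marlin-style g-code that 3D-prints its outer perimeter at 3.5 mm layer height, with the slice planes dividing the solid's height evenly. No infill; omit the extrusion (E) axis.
Reading the render: the shape is a rectangular box, roughly 11 × 30 mm footprint and 14 mm tall (dimensions read to the nearest mm from the axis ticks). For the g-code, the solid's height is divided into equal slices at the stated Δz and each level perimeter traced with G1 moves after a G0 lift.

; perimeter-only toolpath
G21 ; units = mm
G90 ; absolute positioning
G28 ; home
; layer 1
G0 Z3.5
G0 X0.0 Y0.0
G1 X11.0 Y0.0
G1 X11.0 Y30.0
G1 X0.0 Y30.0
G1 X0.0 Y0.0
; layer 2
G0 Z7.0
G0 X0.0 Y0.0
G1 X11.0 Y0.0
G1 X11.0 Y30.0
G1 X0.0 Y30.0
G1 X0.0 Y0.0
; layer 3
G0 Z10.5
G0 X0.0 Y0.0
G1 X11.0 Y0.0
G1 X11.0 Y30.0
G1 X0.0 Y30.0
G1 X0.0 Y0.0
; layer 4
G0 Z14.0
G0 X0.0 Y0.0
G1 X11.0 Y0.0
G1 X11.0 Y30.0
G1 X0.0 Y30.0
G1 X0.0 Y0.0
M2 ; end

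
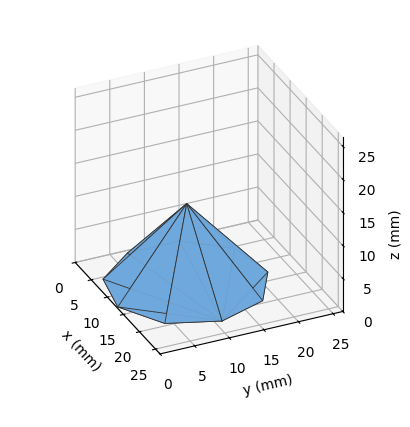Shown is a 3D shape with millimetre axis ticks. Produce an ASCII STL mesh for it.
Reading the render: the shape is a regular 9-sided pyramid, base circumscribed radius ≈ 11 mm, apex at z ≈ 12 mm (dimensions read to the nearest mm from the axis ticks). For the STL, each face is triangulated and given an outward normal.

solid part
  facet normal 0.0000 0.0000 -1.0000
    outer loop
      vertex 12.910 21.833 0.000
      vertex 19.426 18.071 0.000
      vertex 22.000 11.000 0.000
    endloop
  endfacet
  facet normal 0.0000 0.0000 -1.0000
    outer loop
      vertex 5.500 20.526 0.000
      vertex 12.910 21.833 0.000
      vertex 22.000 11.000 0.000
    endloop
  endfacet
  facet normal 0.0000 0.0000 -1.0000
    outer loop
      vertex 0.663 14.762 0.000
      vertex 5.500 20.526 0.000
      vertex 22.000 11.000 0.000
    endloop
  endfacet
  facet normal 0.0000 0.0000 -1.0000
    outer loop
      vertex 0.663 7.238 0.000
      vertex 0.663 14.762 0.000
      vertex 22.000 11.000 0.000
    endloop
  endfacet
  facet normal 0.0000 0.0000 -1.0000
    outer loop
      vertex 5.500 1.474 0.000
      vertex 0.663 7.238 0.000
      vertex 22.000 11.000 0.000
    endloop
  endfacet
  facet normal 0.0000 0.0000 -1.0000
    outer loop
      vertex 12.910 0.167 0.000
      vertex 5.500 1.474 0.000
      vertex 22.000 11.000 0.000
    endloop
  endfacet
  facet normal 0.0000 0.0000 -1.0000
    outer loop
      vertex 19.426 3.929 0.000
      vertex 12.910 0.167 0.000
      vertex 22.000 11.000 0.000
    endloop
  endfacet
  facet normal 0.7120 0.2592 0.6526
    outer loop
      vertex 22.000 11.000 0.000
      vertex 19.426 18.071 0.000
      vertex 11.000 11.000 12.000
    endloop
  endfacet
  facet normal 0.3788 0.6562 0.6526
    outer loop
      vertex 19.426 18.071 0.000
      vertex 12.910 21.833 0.000
      vertex 11.000 11.000 12.000
    endloop
  endfacet
  facet normal -0.1316 0.7462 0.6526
    outer loop
      vertex 12.910 21.833 0.000
      vertex 5.500 20.526 0.000
      vertex 11.000 11.000 12.000
    endloop
  endfacet
  facet normal -0.5804 0.4870 0.6526
    outer loop
      vertex 5.500 20.526 0.000
      vertex 0.663 14.762 0.000
      vertex 11.000 11.000 12.000
    endloop
  endfacet
  facet normal -0.7577 0.0000 0.6527
    outer loop
      vertex 0.663 14.762 0.000
      vertex 0.663 7.238 0.000
      vertex 11.000 11.000 12.000
    endloop
  endfacet
  facet normal -0.5804 -0.4870 0.6526
    outer loop
      vertex 0.663 7.238 0.000
      vertex 5.500 1.474 0.000
      vertex 11.000 11.000 12.000
    endloop
  endfacet
  facet normal -0.1316 -0.7462 0.6526
    outer loop
      vertex 5.500 1.474 0.000
      vertex 12.910 0.167 0.000
      vertex 11.000 11.000 12.000
    endloop
  endfacet
  facet normal 0.3788 -0.6562 0.6526
    outer loop
      vertex 12.910 0.167 0.000
      vertex 19.426 3.929 0.000
      vertex 11.000 11.000 12.000
    endloop
  endfacet
  facet normal 0.7120 -0.2592 0.6526
    outer loop
      vertex 19.426 3.929 0.000
      vertex 22.000 11.000 0.000
      vertex 11.000 11.000 12.000
    endloop
  endfacet
endsolid part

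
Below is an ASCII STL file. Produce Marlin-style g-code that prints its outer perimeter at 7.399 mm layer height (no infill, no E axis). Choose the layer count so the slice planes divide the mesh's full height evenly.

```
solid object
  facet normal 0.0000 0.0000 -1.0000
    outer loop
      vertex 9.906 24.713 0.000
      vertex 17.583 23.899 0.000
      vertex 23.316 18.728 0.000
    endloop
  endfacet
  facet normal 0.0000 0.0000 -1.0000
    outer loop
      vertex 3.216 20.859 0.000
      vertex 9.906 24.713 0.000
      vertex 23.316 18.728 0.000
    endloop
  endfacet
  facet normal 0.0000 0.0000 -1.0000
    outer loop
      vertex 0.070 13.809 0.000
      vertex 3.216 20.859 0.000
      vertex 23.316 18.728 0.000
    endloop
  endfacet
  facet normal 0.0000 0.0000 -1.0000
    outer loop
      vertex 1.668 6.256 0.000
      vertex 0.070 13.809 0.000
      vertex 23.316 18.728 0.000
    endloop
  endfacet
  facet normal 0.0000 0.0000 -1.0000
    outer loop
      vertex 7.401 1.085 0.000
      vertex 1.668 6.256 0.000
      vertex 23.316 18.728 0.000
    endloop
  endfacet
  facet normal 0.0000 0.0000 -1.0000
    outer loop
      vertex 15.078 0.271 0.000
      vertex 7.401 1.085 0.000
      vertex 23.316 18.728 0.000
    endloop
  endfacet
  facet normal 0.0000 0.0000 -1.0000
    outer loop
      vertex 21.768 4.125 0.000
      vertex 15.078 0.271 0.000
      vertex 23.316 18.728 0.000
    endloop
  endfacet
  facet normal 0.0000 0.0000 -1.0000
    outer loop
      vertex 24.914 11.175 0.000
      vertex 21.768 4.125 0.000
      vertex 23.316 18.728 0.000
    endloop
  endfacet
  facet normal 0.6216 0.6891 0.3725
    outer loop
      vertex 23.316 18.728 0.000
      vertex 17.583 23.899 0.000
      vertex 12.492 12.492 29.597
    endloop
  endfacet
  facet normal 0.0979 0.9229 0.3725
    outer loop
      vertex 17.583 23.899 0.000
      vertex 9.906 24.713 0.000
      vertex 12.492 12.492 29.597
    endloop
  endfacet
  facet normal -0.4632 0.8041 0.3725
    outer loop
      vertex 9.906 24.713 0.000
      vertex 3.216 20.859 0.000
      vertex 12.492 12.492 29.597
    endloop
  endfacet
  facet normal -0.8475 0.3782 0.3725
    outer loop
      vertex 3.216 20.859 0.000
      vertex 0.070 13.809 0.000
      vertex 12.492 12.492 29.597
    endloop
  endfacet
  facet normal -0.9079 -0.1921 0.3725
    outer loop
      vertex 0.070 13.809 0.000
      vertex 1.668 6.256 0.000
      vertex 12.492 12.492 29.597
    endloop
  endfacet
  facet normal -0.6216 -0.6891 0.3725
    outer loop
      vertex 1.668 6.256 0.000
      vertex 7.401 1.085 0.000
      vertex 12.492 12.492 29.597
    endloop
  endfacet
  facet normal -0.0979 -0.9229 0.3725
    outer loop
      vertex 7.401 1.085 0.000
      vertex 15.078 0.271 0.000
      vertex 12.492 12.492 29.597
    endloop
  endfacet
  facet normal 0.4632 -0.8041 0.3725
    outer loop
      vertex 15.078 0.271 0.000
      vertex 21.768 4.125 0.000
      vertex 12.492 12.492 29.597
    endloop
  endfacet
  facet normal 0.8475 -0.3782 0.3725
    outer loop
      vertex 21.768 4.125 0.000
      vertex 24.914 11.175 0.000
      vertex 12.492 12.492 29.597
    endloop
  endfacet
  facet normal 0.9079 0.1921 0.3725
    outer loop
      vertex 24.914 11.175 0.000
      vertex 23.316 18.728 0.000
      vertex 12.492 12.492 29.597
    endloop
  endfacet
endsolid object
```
; perimeter-only toolpath
G21 ; units = mm
G90 ; absolute positioning
G28 ; home
; layer 1
G0 Z7.399
G0 X20.610 Y17.169
G1 X16.310 Y21.047
G1 X10.553 Y21.658
G1 X5.535 Y18.767
G1 X3.176 Y13.480
G1 X4.374 Y7.815
G1 X8.674 Y3.937
G1 X14.431 Y3.326
G1 X19.449 Y6.217
G1 X21.809 Y11.504
G1 X20.610 Y17.169
; layer 2
G0 Z14.799
G0 X17.904 Y15.610
G1 X15.037 Y18.196
G1 X11.199 Y18.602
G1 X7.854 Y16.675
G1 X6.281 Y13.151
G1 X7.080 Y9.374
G1 X9.947 Y6.789
G1 X13.785 Y6.382
G1 X17.130 Y8.309
G1 X18.703 Y11.834
G1 X17.904 Y15.610
; layer 3
G0 Z22.198
G0 X15.198 Y14.051
G1 X13.765 Y15.344
G1 X11.846 Y15.547
G1 X10.173 Y14.584
G1 X9.386 Y12.821
G1 X9.786 Y10.933
G1 X11.219 Y9.640
G1 X13.139 Y9.437
G1 X14.811 Y10.400
G1 X15.598 Y12.163
G1 X15.198 Y14.051
M2 ; end

The solid is a regular 10-sided pyramid, base circumscribed radius ≈ 12.5 mm, apex at z ≈ 29.6 mm. Slicing at Δz = 7.399 mm — 4 equal slices spanning the solid's height, so layer i sits at z = i·h/4 — gives 3 non-empty perimeters. Each is a 10-segment closed polygon; G0 lifts to the layer z and rapids to the start vertex, then G1 traces the edges. The cross-section shrinks linearly with z (the slice at the apex is degenerate and omitted).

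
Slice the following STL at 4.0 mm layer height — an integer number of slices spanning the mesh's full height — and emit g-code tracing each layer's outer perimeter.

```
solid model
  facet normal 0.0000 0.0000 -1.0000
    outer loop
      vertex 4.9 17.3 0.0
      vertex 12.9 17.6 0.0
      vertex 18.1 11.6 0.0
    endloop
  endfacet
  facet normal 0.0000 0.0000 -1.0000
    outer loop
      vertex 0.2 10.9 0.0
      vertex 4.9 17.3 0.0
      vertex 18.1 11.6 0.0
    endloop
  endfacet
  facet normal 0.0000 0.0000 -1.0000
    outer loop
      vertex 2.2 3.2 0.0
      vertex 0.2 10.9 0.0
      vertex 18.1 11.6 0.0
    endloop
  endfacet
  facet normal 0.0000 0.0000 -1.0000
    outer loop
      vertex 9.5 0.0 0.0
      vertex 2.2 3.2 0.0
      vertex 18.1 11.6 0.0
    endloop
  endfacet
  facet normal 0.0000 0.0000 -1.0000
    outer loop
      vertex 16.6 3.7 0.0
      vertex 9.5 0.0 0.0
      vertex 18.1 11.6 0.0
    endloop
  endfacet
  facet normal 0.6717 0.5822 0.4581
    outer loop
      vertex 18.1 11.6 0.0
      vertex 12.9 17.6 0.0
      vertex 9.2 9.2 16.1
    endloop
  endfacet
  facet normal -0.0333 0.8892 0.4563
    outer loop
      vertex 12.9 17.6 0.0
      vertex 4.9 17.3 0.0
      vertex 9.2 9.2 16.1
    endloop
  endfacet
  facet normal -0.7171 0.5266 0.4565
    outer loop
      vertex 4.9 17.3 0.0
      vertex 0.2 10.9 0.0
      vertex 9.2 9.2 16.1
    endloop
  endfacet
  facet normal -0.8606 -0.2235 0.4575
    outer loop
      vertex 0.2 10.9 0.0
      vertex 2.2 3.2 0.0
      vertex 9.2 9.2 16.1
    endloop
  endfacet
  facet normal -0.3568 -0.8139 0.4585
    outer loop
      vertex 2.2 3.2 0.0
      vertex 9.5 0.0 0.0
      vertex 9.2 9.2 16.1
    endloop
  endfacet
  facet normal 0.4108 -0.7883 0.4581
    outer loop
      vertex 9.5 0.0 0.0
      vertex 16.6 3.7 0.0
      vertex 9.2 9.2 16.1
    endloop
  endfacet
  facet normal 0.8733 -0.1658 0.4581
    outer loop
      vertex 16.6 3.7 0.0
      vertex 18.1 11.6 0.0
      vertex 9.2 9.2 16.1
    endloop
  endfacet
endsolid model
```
; perimeter-only toolpath
G21 ; units = mm
G90 ; absolute positioning
G28 ; home
; layer 1
G0 Z4.0
G0 X15.9 Y11.0
G1 X12.0 Y15.5
G1 X6.0 Y15.3
G1 X2.4 Y10.5
G1 X4.0 Y4.7
G1 X9.4 Y2.3
G1 X14.8 Y5.1
G1 X15.9 Y11.0
; layer 2
G0 Z8.1
G0 X13.7 Y10.4
G1 X11.1 Y13.4
G1 X7.0 Y13.2
G1 X4.7 Y10.1
G1 X5.7 Y6.2
G1 X9.3 Y4.6
G1 X12.9 Y6.4
G1 X13.7 Y10.4
; layer 3
G0 Z12.1
G0 X11.4 Y9.8
G1 X10.1 Y11.3
G1 X8.1 Y11.2
G1 X6.9 Y9.6
G1 X7.4 Y7.7
G1 X9.3 Y6.9
G1 X11.1 Y7.8
G1 X11.4 Y9.8
M2 ; end

The solid is a regular 7-sided pyramid, base circumscribed radius ≈ 9.2 mm, apex at z ≈ 16.1 mm. Slicing at Δz = 4.0 mm — 4 equal slices spanning the solid's height, so layer i sits at z = i·h/4 — gives 3 non-empty perimeters. Each is a 7-segment closed polygon; G0 lifts to the layer z and rapids to the start vertex, then G1 traces the edges. The cross-section shrinks linearly with z (the slice at the apex is degenerate and omitted).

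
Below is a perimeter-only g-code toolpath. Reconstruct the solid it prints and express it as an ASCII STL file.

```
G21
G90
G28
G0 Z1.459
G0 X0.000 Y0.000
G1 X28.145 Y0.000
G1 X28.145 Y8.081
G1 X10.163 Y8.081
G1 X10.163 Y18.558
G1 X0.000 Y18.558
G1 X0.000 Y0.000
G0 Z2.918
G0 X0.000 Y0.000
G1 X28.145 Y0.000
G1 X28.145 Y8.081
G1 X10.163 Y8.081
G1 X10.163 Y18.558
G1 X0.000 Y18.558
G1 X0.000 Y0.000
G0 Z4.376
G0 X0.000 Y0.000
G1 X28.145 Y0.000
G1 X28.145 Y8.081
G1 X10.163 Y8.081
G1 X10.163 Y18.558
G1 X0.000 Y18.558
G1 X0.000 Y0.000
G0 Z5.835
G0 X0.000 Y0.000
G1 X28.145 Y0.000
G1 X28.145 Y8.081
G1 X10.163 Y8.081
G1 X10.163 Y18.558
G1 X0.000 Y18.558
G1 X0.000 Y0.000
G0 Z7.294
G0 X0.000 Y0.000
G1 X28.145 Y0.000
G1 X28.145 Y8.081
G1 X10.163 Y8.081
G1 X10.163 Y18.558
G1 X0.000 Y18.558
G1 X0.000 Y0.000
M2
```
solid part
  facet normal 0.0000 0.0000 -1.0000
    outer loop
      vertex 28.145 8.081 0.000
      vertex 28.145 0.000 0.000
      vertex 0.000 0.000 0.000
    endloop
  endfacet
  facet normal 0.0000 0.0000 -1.0000
    outer loop
      vertex 10.163 8.081 0.000
      vertex 28.145 8.081 0.000
      vertex 0.000 0.000 0.000
    endloop
  endfacet
  facet normal 0.0000 0.0000 -1.0000
    outer loop
      vertex 10.163 18.558 0.000
      vertex 10.163 8.081 0.000
      vertex 0.000 0.000 0.000
    endloop
  endfacet
  facet normal 0.0000 0.0000 -1.0000
    outer loop
      vertex 0.000 18.558 0.000
      vertex 10.163 18.558 0.000
      vertex 0.000 0.000 0.000
    endloop
  endfacet
  facet normal 0.0000 0.0000 1.0000
    outer loop
      vertex 0.000 0.000 7.294
      vertex 28.145 0.000 7.294
      vertex 28.145 8.081 7.294
    endloop
  endfacet
  facet normal 0.0000 0.0000 1.0000
    outer loop
      vertex 0.000 0.000 7.294
      vertex 28.145 8.081 7.294
      vertex 10.163 8.081 7.294
    endloop
  endfacet
  facet normal 0.0000 0.0000 1.0000
    outer loop
      vertex 0.000 0.000 7.294
      vertex 10.163 8.081 7.294
      vertex 10.163 18.558 7.294
    endloop
  endfacet
  facet normal 0.0000 0.0000 1.0000
    outer loop
      vertex 0.000 0.000 7.294
      vertex 10.163 18.558 7.294
      vertex 0.000 18.558 7.294
    endloop
  endfacet
  facet normal 0.0000 -1.0000 0.0000
    outer loop
      vertex 0.000 0.000 0.000
      vertex 28.145 0.000 0.000
      vertex 28.145 0.000 7.294
    endloop
  endfacet
  facet normal 0.0000 -1.0000 0.0000
    outer loop
      vertex 0.000 0.000 0.000
      vertex 28.145 0.000 7.294
      vertex 0.000 0.000 7.294
    endloop
  endfacet
  facet normal 1.0000 0.0000 0.0000
    outer loop
      vertex 28.145 0.000 0.000
      vertex 28.145 8.081 0.000
      vertex 28.145 8.081 7.294
    endloop
  endfacet
  facet normal 1.0000 0.0000 0.0000
    outer loop
      vertex 28.145 0.000 0.000
      vertex 28.145 8.081 7.294
      vertex 28.145 0.000 7.294
    endloop
  endfacet
  facet normal 0.0000 1.0000 0.0000
    outer loop
      vertex 28.145 8.081 0.000
      vertex 10.163 8.081 0.000
      vertex 10.163 8.081 7.294
    endloop
  endfacet
  facet normal 0.0000 1.0000 0.0000
    outer loop
      vertex 28.145 8.081 0.000
      vertex 10.163 8.081 7.294
      vertex 28.145 8.081 7.294
    endloop
  endfacet
  facet normal 1.0000 0.0000 0.0000
    outer loop
      vertex 10.163 8.081 0.000
      vertex 10.163 18.558 0.000
      vertex 10.163 18.558 7.294
    endloop
  endfacet
  facet normal 1.0000 0.0000 0.0000
    outer loop
      vertex 10.163 8.081 0.000
      vertex 10.163 18.558 7.294
      vertex 10.163 8.081 7.294
    endloop
  endfacet
  facet normal 0.0000 1.0000 0.0000
    outer loop
      vertex 10.163 18.558 0.000
      vertex 0.000 18.558 0.000
      vertex 0.000 18.558 7.294
    endloop
  endfacet
  facet normal 0.0000 1.0000 0.0000
    outer loop
      vertex 10.163 18.558 0.000
      vertex 0.000 18.558 7.294
      vertex 10.163 18.558 7.294
    endloop
  endfacet
  facet normal -1.0000 0.0000 0.0000
    outer loop
      vertex 0.000 18.558 0.000
      vertex 0.000 0.000 0.000
      vertex 0.000 0.000 7.294
    endloop
  endfacet
  facet normal -1.0000 0.0000 0.0000
    outer loop
      vertex 0.000 18.558 0.000
      vertex 0.000 0.000 7.294
      vertex 0.000 18.558 7.294
    endloop
  endfacet
endsolid part

The G0 Z moves step by Δz≈1.459 mm. Every layer's G1 loop is the same polygon, so the solid is a straight extrusion of it from z=0 to z≈7.29. Closing with flat bottom and top caps and triangulating gives 20 facets — an L-shaped prism: outer 28.1 × 18.6 mm, arm thicknesses ≈ 8.08 mm (horizontal) and 10.2 mm (vertical), extruded 7.29 mm in z.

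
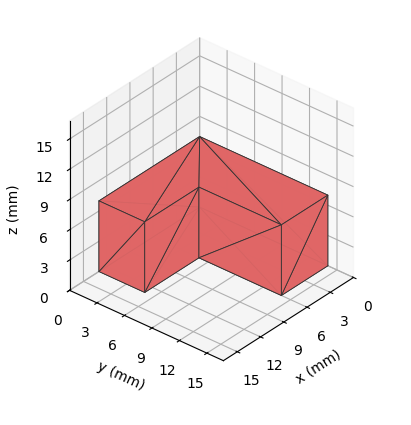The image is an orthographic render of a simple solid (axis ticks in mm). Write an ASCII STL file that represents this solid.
Reading the render: the shape is an L-shaped prism: outer 13 × 14 mm, arm thicknesses ≈ 5 mm (horizontal) and 6 mm (vertical), extruded 7 mm in z (dimensions read to the nearest mm from the axis ticks). For the STL, each face is triangulated and given an outward normal.

solid part
  facet normal 0.0000 0.0000 -1.0000
    outer loop
      vertex 13.0 5.0 0.0
      vertex 13.0 0.0 0.0
      vertex 0.0 0.0 0.0
    endloop
  endfacet
  facet normal 0.0000 0.0000 -1.0000
    outer loop
      vertex 6.0 5.0 0.0
      vertex 13.0 5.0 0.0
      vertex 0.0 0.0 0.0
    endloop
  endfacet
  facet normal 0.0000 0.0000 -1.0000
    outer loop
      vertex 6.0 14.0 0.0
      vertex 6.0 5.0 0.0
      vertex 0.0 0.0 0.0
    endloop
  endfacet
  facet normal 0.0000 0.0000 -1.0000
    outer loop
      vertex 0.0 14.0 0.0
      vertex 6.0 14.0 0.0
      vertex 0.0 0.0 0.0
    endloop
  endfacet
  facet normal 0.0000 0.0000 1.0000
    outer loop
      vertex 0.0 0.0 7.0
      vertex 13.0 0.0 7.0
      vertex 13.0 5.0 7.0
    endloop
  endfacet
  facet normal 0.0000 0.0000 1.0000
    outer loop
      vertex 0.0 0.0 7.0
      vertex 13.0 5.0 7.0
      vertex 6.0 5.0 7.0
    endloop
  endfacet
  facet normal 0.0000 0.0000 1.0000
    outer loop
      vertex 0.0 0.0 7.0
      vertex 6.0 5.0 7.0
      vertex 6.0 14.0 7.0
    endloop
  endfacet
  facet normal 0.0000 0.0000 1.0000
    outer loop
      vertex 0.0 0.0 7.0
      vertex 6.0 14.0 7.0
      vertex 0.0 14.0 7.0
    endloop
  endfacet
  facet normal 0.0000 -1.0000 0.0000
    outer loop
      vertex 0.0 0.0 0.0
      vertex 13.0 0.0 0.0
      vertex 13.0 0.0 7.0
    endloop
  endfacet
  facet normal 0.0000 -1.0000 0.0000
    outer loop
      vertex 0.0 0.0 0.0
      vertex 13.0 0.0 7.0
      vertex 0.0 0.0 7.0
    endloop
  endfacet
  facet normal 1.0000 0.0000 0.0000
    outer loop
      vertex 13.0 0.0 0.0
      vertex 13.0 5.0 0.0
      vertex 13.0 5.0 7.0
    endloop
  endfacet
  facet normal 1.0000 0.0000 0.0000
    outer loop
      vertex 13.0 0.0 0.0
      vertex 13.0 5.0 7.0
      vertex 13.0 0.0 7.0
    endloop
  endfacet
  facet normal 0.0000 1.0000 0.0000
    outer loop
      vertex 13.0 5.0 0.0
      vertex 6.0 5.0 0.0
      vertex 6.0 5.0 7.0
    endloop
  endfacet
  facet normal 0.0000 1.0000 0.0000
    outer loop
      vertex 13.0 5.0 0.0
      vertex 6.0 5.0 7.0
      vertex 13.0 5.0 7.0
    endloop
  endfacet
  facet normal 1.0000 0.0000 0.0000
    outer loop
      vertex 6.0 5.0 0.0
      vertex 6.0 14.0 0.0
      vertex 6.0 14.0 7.0
    endloop
  endfacet
  facet normal 1.0000 0.0000 0.0000
    outer loop
      vertex 6.0 5.0 0.0
      vertex 6.0 14.0 7.0
      vertex 6.0 5.0 7.0
    endloop
  endfacet
  facet normal 0.0000 1.0000 0.0000
    outer loop
      vertex 6.0 14.0 0.0
      vertex 0.0 14.0 0.0
      vertex 0.0 14.0 7.0
    endloop
  endfacet
  facet normal 0.0000 1.0000 0.0000
    outer loop
      vertex 6.0 14.0 0.0
      vertex 0.0 14.0 7.0
      vertex 6.0 14.0 7.0
    endloop
  endfacet
  facet normal -1.0000 0.0000 0.0000
    outer loop
      vertex 0.0 14.0 0.0
      vertex 0.0 0.0 0.0
      vertex 0.0 0.0 7.0
    endloop
  endfacet
  facet normal -1.0000 0.0000 0.0000
    outer loop
      vertex 0.0 14.0 0.0
      vertex 0.0 0.0 7.0
      vertex 0.0 14.0 7.0
    endloop
  endfacet
endsolid part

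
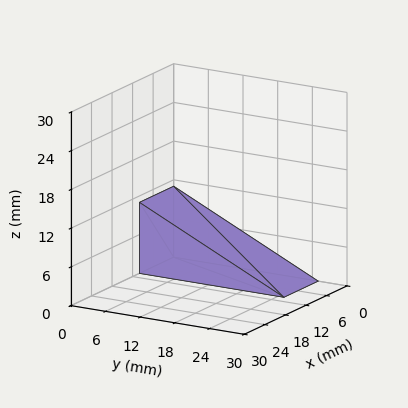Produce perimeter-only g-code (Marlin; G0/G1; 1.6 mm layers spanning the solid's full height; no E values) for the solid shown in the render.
Reading the render: the shape is a wedge (ramp): 10 × 25 mm base, rising to 11 mm along the y=0 edge and sloping linearly to z=0 at y=25 (dimensions read to the nearest mm from the axis ticks). For the g-code, the solid's height is divided into equal slices at the stated Δz and each level perimeter traced with G1 moves after a G0 lift.

; perimeter-only toolpath
G21 ; units = mm
G90 ; absolute positioning
G28 ; home
; layer 1
G0 Z1.6
G0 X0.0 Y0.0
G1 X10.0 Y0.0
G1 X10.0 Y21.4
G1 X0.0 Y21.4
G1 X0.0 Y0.0
; layer 2
G0 Z3.1
G0 X0.0 Y0.0
G1 X10.0 Y0.0
G1 X10.0 Y17.9
G1 X0.0 Y17.9
G1 X0.0 Y0.0
; layer 3
G0 Z4.7
G0 X0.0 Y0.0
G1 X10.0 Y0.0
G1 X10.0 Y14.3
G1 X0.0 Y14.3
G1 X0.0 Y0.0
; layer 4
G0 Z6.3
G0 X0.0 Y0.0
G1 X10.0 Y0.0
G1 X10.0 Y10.7
G1 X0.0 Y10.7
G1 X0.0 Y0.0
; layer 5
G0 Z7.9
G0 X0.0 Y0.0
G1 X10.0 Y0.0
G1 X10.0 Y7.1
G1 X0.0 Y7.1
G1 X0.0 Y0.0
; layer 6
G0 Z9.4
G0 X0.0 Y0.0
G1 X10.0 Y0.0
G1 X10.0 Y3.6
G1 X0.0 Y3.6
G1 X0.0 Y0.0
M2 ; end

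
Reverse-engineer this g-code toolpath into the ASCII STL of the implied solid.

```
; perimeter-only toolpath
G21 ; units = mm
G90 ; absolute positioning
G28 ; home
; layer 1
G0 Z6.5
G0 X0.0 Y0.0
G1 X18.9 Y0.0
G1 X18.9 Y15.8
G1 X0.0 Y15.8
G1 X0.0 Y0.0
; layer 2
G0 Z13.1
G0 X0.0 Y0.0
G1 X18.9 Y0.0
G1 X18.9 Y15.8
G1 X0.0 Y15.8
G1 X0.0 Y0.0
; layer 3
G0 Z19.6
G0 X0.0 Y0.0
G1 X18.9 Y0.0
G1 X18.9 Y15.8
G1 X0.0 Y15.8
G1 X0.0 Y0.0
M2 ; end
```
solid part
  facet normal 0.0000 0.0000 -1.0000
    outer loop
      vertex 18.9 15.8 0.0
      vertex 18.9 0.0 0.0
      vertex 0.0 0.0 0.0
    endloop
  endfacet
  facet normal 0.0000 0.0000 -1.0000
    outer loop
      vertex 0.0 15.8 0.0
      vertex 18.9 15.8 0.0
      vertex 0.0 0.0 0.0
    endloop
  endfacet
  facet normal 0.0000 0.0000 1.0000
    outer loop
      vertex 0.0 0.0 19.6
      vertex 18.9 0.0 19.6
      vertex 18.9 15.8 19.6
    endloop
  endfacet
  facet normal 0.0000 0.0000 1.0000
    outer loop
      vertex 0.0 0.0 19.6
      vertex 18.9 15.8 19.6
      vertex 0.0 15.8 19.6
    endloop
  endfacet
  facet normal 0.0000 -1.0000 0.0000
    outer loop
      vertex 0.0 0.0 0.0
      vertex 18.9 0.0 0.0
      vertex 18.9 0.0 19.6
    endloop
  endfacet
  facet normal 0.0000 -1.0000 0.0000
    outer loop
      vertex 0.0 0.0 0.0
      vertex 18.9 0.0 19.6
      vertex 0.0 0.0 19.6
    endloop
  endfacet
  facet normal 0.0000 1.0000 0.0000
    outer loop
      vertex 18.9 15.8 19.6
      vertex 18.9 15.8 0.0
      vertex 0.0 15.8 0.0
    endloop
  endfacet
  facet normal 0.0000 1.0000 0.0000
    outer loop
      vertex 0.0 15.8 19.6
      vertex 18.9 15.8 19.6
      vertex 0.0 15.8 0.0
    endloop
  endfacet
  facet normal -1.0000 0.0000 0.0000
    outer loop
      vertex 0.0 15.8 19.6
      vertex 0.0 15.8 0.0
      vertex 0.0 0.0 0.0
    endloop
  endfacet
  facet normal -1.0000 0.0000 0.0000
    outer loop
      vertex 0.0 0.0 19.6
      vertex 0.0 15.8 19.6
      vertex 0.0 0.0 0.0
    endloop
  endfacet
  facet normal 1.0000 0.0000 0.0000
    outer loop
      vertex 18.9 0.0 0.0
      vertex 18.9 15.8 0.0
      vertex 18.9 15.8 19.6
    endloop
  endfacet
  facet normal 1.0000 0.0000 0.0000
    outer loop
      vertex 18.9 0.0 0.0
      vertex 18.9 15.8 19.6
      vertex 18.9 0.0 19.6
    endloop
  endfacet
endsolid part

The G0 Z moves step by Δz≈6.5 mm. Every layer's G1 loop is the same polygon, so the solid is a straight extrusion of it from z=0 to z≈19.6. Closing with flat bottom and top caps and triangulating gives 12 facets — a rectangular box, roughly 18.9 × 15.8 mm footprint and 19.6 mm tall.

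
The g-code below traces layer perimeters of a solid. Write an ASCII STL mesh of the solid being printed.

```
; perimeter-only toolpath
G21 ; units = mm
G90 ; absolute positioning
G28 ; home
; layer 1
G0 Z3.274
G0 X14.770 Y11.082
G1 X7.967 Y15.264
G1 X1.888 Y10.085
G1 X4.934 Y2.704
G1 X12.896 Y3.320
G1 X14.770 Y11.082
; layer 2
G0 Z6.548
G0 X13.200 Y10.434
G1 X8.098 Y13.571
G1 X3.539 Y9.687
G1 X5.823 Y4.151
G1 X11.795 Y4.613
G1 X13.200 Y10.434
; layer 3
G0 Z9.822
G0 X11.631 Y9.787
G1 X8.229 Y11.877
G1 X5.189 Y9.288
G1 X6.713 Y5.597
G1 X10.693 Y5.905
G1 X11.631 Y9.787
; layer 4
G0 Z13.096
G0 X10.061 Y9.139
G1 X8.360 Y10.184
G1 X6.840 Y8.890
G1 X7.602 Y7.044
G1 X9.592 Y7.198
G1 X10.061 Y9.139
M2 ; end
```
solid part
  facet normal 0.0000 0.0000 -1.0000
    outer loop
      vertex 0.237 10.484 0.000
      vertex 7.836 16.957 0.000
      vertex 16.340 11.730 0.000
    endloop
  endfacet
  facet normal 0.0000 0.0000 -1.0000
    outer loop
      vertex 4.045 1.257 0.000
      vertex 0.237 10.484 0.000
      vertex 16.340 11.730 0.000
    endloop
  endfacet
  facet normal 0.0000 0.0000 -1.0000
    outer loop
      vertex 13.997 2.027 0.000
      vertex 4.045 1.257 0.000
      vertex 16.340 11.730 0.000
    endloop
  endfacet
  facet normal 0.4829 0.7856 0.3870
    outer loop
      vertex 16.340 11.730 0.000
      vertex 7.836 16.957 0.000
      vertex 8.491 8.491 16.370
    endloop
  endfacet
  facet normal -0.5979 0.7020 0.3870
    outer loop
      vertex 7.836 16.957 0.000
      vertex 0.237 10.484 0.000
      vertex 8.491 8.491 16.370
    endloop
  endfacet
  facet normal -0.8524 -0.3518 0.3869
    outer loop
      vertex 0.237 10.484 0.000
      vertex 4.045 1.257 0.000
      vertex 8.491 8.491 16.370
    endloop
  endfacet
  facet normal 0.0711 -0.9194 0.3869
    outer loop
      vertex 4.045 1.257 0.000
      vertex 13.997 2.027 0.000
      vertex 8.491 8.491 16.370
    endloop
  endfacet
  facet normal 0.8963 -0.2164 0.3869
    outer loop
      vertex 13.997 2.027 0.000
      vertex 16.340 11.730 0.000
      vertex 8.491 8.491 16.370
    endloop
  endfacet
endsolid part

The G0 Z moves step by Δz≈3.274 mm. The G1 loops shrink linearly with z, so the solid tapers from its base footprint up to z≈16.4. Closing with a flat bottom cap and the tapered top and triangulating gives 8 facets — a regular 5-sided pyramid, base circumscribed radius ≈ 8.49 mm, apex at z ≈ 16.4 mm.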